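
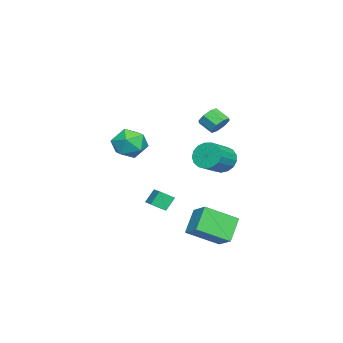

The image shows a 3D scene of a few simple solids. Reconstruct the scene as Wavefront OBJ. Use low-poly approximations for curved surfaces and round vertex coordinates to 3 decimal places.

v -1.499 -2.087 -3.695
v -1.974 -1.705 -2.839
v -1.82 -1.291 -4.228
v -2.295 -0.91 -3.373
v -0.365 -1.41 -3.367
v -0.84 -1.029 -2.512
v -0.686 -0.615 -3.901
v -1.161 -0.233 -3.045
v 3.899 1.788 -3.541
v 2.739 1.944 -2.295
v 3.003 3.441 -4.583
v 1.843 3.597 -3.337
v 4.697 2.623 -2.903
v 3.537 2.779 -1.657
v 3.801 4.276 -3.945
v 2.641 4.432 -2.699
v -1.792 -2.267 1.453
v -1.165 -2.22 0.445
v -2.495 -3.98 0.935
v -1.868 -3.933 -0.073
v -1.31 -4.064 0.968
v -0.876 -3.005 1.288
v -2.784 -3.195 0.092
v -2.35 -2.136 0.412
v -1.778 -2.793 -0.396
v -0.867 -3.33 0.145
v -2.793 -2.87 1.235
v -1.882 -3.407 1.776
v -0.229 2.627 3.089
v 0.15 2.904 3.635
v -0.112 2.109 4.218
v -0.491 1.833 3.671
v -0.374 3.075 3.634
v -0.636 2.28 4.217
v -0.813 2.984 3.313
v -1.075 2.189 3.896
v -0.91 2.685 2.861
v -1.172 1.89 3.444
v -0.608 2.351 2.542
v -0.87 1.556 3.125
v -0.084 2.18 2.543
v -0.346 1.385 3.126
v 0.355 2.271 2.864
v 0.093 1.476 3.447
v 0.452 2.57 3.316
v 0.19 1.775 3.899
v -4.066 1.759 -0.866
v -3.758 1.373 -1.713
v -2.307 0.834 -0.94
v -2.614 1.221 -0.094
v -3.591 1.811 -1.722
v -2.14 1.272 -0.95
v -3.532 2.237 -1.535
v -2.081 1.698 -0.763
v -3.596 2.554 -1.195
v -2.144 2.015 -0.423
v -3.767 2.689 -0.78
v -2.315 2.15 -0.007
v -4.006 2.61 -0.384
v -2.555 2.072 0.389
v -4.259 2.337 -0.099
v -2.808 1.798 0.674
v -4.468 1.932 0.01
v -3.017 1.393 0.783
v -4.585 1.487 -0.081
v -3.134 0.948 0.691
v -4.582 1.104 -0.352
v -3.131 0.565 0.42
v -4.462 0.872 -0.742
v -3.01 0.333 0.031
v -4.25 0.843 -1.159
v -2.799 0.304 -0.387
v -3.996 1.024 -1.51
v -2.545 0.485 -0.737
f 2 4 1
f 5 2 1
f 1 4 3
f 3 5 1
f 2 8 4
f 6 2 5
f 6 8 2
f 4 8 3
f 7 5 3
f 3 8 7
f 7 6 5
f 8 6 7
f 10 12 9
f 13 10 9
f 9 12 11
f 11 13 9
f 10 16 12
f 14 10 13
f 14 16 10
f 12 16 11
f 15 13 11
f 11 16 15
f 15 14 13
f 16 14 15
f 17 28 22
f 17 22 18
f 17 18 24
f 17 24 27
f 17 27 28
f 18 22 26
f 22 28 21
f 28 27 19
f 27 24 23
f 24 18 25
f 20 26 21
f 20 21 19
f 20 19 23
f 20 23 25
f 20 25 26
f 21 26 22
f 19 21 28
f 23 19 27
f 25 23 24
f 26 25 18
f 30 29 33
f 30 33 31
f 31 33 34
f 31 34 32
f 33 29 35
f 33 35 34
f 34 35 36
f 34 36 32
f 35 29 37
f 35 37 36
f 36 37 38
f 36 38 32
f 37 29 39
f 37 39 38
f 38 39 40
f 38 40 32
f 39 29 41
f 39 41 40
f 40 41 42
f 40 42 32
f 41 29 43
f 41 43 42
f 42 43 44
f 42 44 32
f 43 29 45
f 43 45 44
f 44 45 46
f 44 46 32
f 45 29 30
f 45 30 46
f 46 30 31
f 46 31 32
f 48 47 51
f 48 51 49
f 49 51 52
f 49 52 50
f 51 47 53
f 51 53 52
f 52 53 54
f 52 54 50
f 53 47 55
f 53 55 54
f 54 55 56
f 54 56 50
f 55 47 57
f 55 57 56
f 56 57 58
f 56 58 50
f 57 47 59
f 57 59 58
f 58 59 60
f 58 60 50
f 59 47 61
f 59 61 60
f 60 61 62
f 60 62 50
f 61 47 63
f 61 63 62
f 62 63 64
f 62 64 50
f 63 47 65
f 63 65 64
f 64 65 66
f 64 66 50
f 65 47 67
f 65 67 66
f 66 67 68
f 66 68 50
f 67 47 69
f 67 69 68
f 68 69 70
f 68 70 50
f 69 47 71
f 69 71 70
f 70 71 72
f 70 72 50
f 71 47 73
f 71 73 72
f 72 73 74
f 72 74 50
f 73 47 48
f 73 48 74
f 74 48 49
f 74 49 50



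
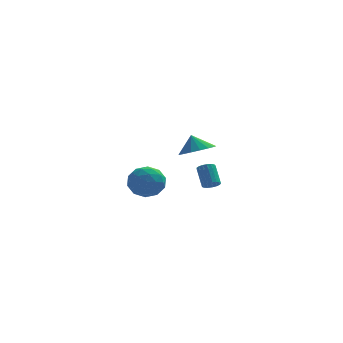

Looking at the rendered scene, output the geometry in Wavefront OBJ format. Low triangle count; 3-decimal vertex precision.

v -3.171 3.683 -1.989
v -2.424 3.954 -1.148
v -2.036 2.306 -2.552
v -1.289 2.577 -1.711
v -2.314 2.11 -1.447
v -3.015 2.961 -1.098
v -1.445 3.299 -2.602
v -2.146 4.15 -2.253
v -1.357 3.716 -1.527
v -1.895 2.982 -0.813
v -2.565 3.278 -2.887
v -3.103 2.544 -2.173
v -2.897 3.94 -1.519
v -1.563 2.32 -2.181
v -2.165 2.046 -2.026
v -1.727 2.205 -1.531
v -3.244 3.356 -1.49
v -2.806 3.515 -0.996
v -2.741 2.431 -1.171
v -1.654 2.745 -2.704
v -1.216 2.904 -2.21
v -2.733 4.055 -2.169
v -2.295 4.214 -1.674
v -1.719 3.829 -2.529
v -1.831 3.959 -1.247
v -1.164 3.149 -1.578
v -1.255 3.574 -2.102
v -1.668 4.074 -1.897
v -2.147 3.527 -0.828
v -1.48 2.718 -1.159
v -2.082 2.443 -1.003
v -2.495 2.944 -0.799
v -1.52 3.388 -1.05
v -2.98 3.542 -2.541
v -2.313 2.733 -2.872
v -1.965 3.316 -2.901
v -2.378 3.817 -2.697
v -3.296 3.111 -2.122
v -2.629 2.301 -2.453
v -2.792 2.186 -1.803
v -3.205 2.686 -1.598
v -2.94 2.872 -2.65
v 1.338 2.783 -2.003
v 1.793 2.626 -1.757
v 1.537 3.521 -0.712
v 1.082 3.677 -0.957
v 1.868 2.822 -1.907
v 1.612 3.717 -0.861
v 1.822 3.01 -2.079
v 1.566 3.905 -1.033
v 1.665 3.145 -2.233
v 1.409 4.04 -1.188
v 1.433 3.198 -2.335
v 1.177 4.093 -1.289
v 1.179 3.155 -2.36
v 0.923 4.05 -1.315
v 0.962 3.027 -2.304
v 0.706 3.922 -1.258
v 0.831 2.843 -2.179
v 0.575 3.738 -1.133
v 0.816 2.645 -2.013
v 0.56 3.54 -0.967
v 0.921 2.479 -1.845
v 0.664 3.373 -0.799
v 1.121 2.382 -1.713
v 0.865 3.277 -0.667
v 1.371 2.377 -1.648
v 1.115 3.272 -0.602
v 1.613 2.465 -1.664
v 1.357 3.36 -0.618
v 0.239 -3.772 2.872
v 0.79 -2.932 2.762
v -0.059 -3.448 3.848
v 0.356 -2.809 2.589
v -0.105 -2.907 2.48
v -0.487 -3.202 2.462
v -0.703 -3.628 2.537
v -0.703 -4.087 2.689
v -0.487 -4.474 2.883
v -0.105 -4.699 3.075
v 0.356 -4.713 3.22
v 0.79 -4.51 3.285
v 1.098 -4.139 3.256
v 1.209 -3.683 3.139
v 1.098 -3.248 2.961
f 1 38 17
f 38 12 41
f 17 41 6
f 38 41 17
f 1 17 13
f 17 6 18
f 13 18 2
f 17 18 13
f 1 13 22
f 13 2 23
f 22 23 8
f 13 23 22
f 1 22 34
f 22 8 37
f 34 37 11
f 22 37 34
f 1 34 38
f 34 11 42
f 38 42 12
f 34 42 38
f 2 18 29
f 18 6 32
f 29 32 10
f 18 32 29
f 6 41 19
f 41 12 40
f 19 40 5
f 41 40 19
f 12 42 39
f 42 11 35
f 39 35 3
f 42 35 39
f 11 37 36
f 37 8 24
f 36 24 7
f 37 24 36
f 8 23 28
f 23 2 25
f 28 25 9
f 23 25 28
f 4 30 16
f 30 10 31
f 16 31 5
f 30 31 16
f 4 16 14
f 16 5 15
f 14 15 3
f 16 15 14
f 4 14 21
f 14 3 20
f 21 20 7
f 14 20 21
f 4 21 26
f 21 7 27
f 26 27 9
f 21 27 26
f 4 26 30
f 26 9 33
f 30 33 10
f 26 33 30
f 5 31 19
f 31 10 32
f 19 32 6
f 31 32 19
f 3 15 39
f 15 5 40
f 39 40 12
f 15 40 39
f 7 20 36
f 20 3 35
f 36 35 11
f 20 35 36
f 9 27 28
f 27 7 24
f 28 24 8
f 27 24 28
f 10 33 29
f 33 9 25
f 29 25 2
f 33 25 29
f 44 43 47
f 44 47 45
f 45 47 48
f 45 48 46
f 47 43 49
f 47 49 48
f 48 49 50
f 48 50 46
f 49 43 51
f 49 51 50
f 50 51 52
f 50 52 46
f 51 43 53
f 51 53 52
f 52 53 54
f 52 54 46
f 53 43 55
f 53 55 54
f 54 55 56
f 54 56 46
f 55 43 57
f 55 57 56
f 56 57 58
f 56 58 46
f 57 43 59
f 57 59 58
f 58 59 60
f 58 60 46
f 59 43 61
f 59 61 60
f 60 61 62
f 60 62 46
f 61 43 63
f 61 63 62
f 62 63 64
f 62 64 46
f 63 43 65
f 63 65 64
f 64 65 66
f 64 66 46
f 65 43 67
f 65 67 66
f 66 67 68
f 66 68 46
f 67 43 69
f 67 69 68
f 68 69 70
f 68 70 46
f 69 43 44
f 69 44 70
f 70 44 45
f 70 45 46
f 72 71 74
f 72 74 73
f 74 71 75
f 74 75 73
f 75 71 76
f 75 76 73
f 76 71 77
f 76 77 73
f 77 71 78
f 77 78 73
f 78 71 79
f 78 79 73
f 79 71 80
f 79 80 73
f 80 71 81
f 80 81 73
f 81 71 82
f 81 82 73
f 82 71 83
f 82 83 73
f 83 71 84
f 83 84 73
f 84 71 85
f 84 85 73
f 85 71 72
f 85 72 73



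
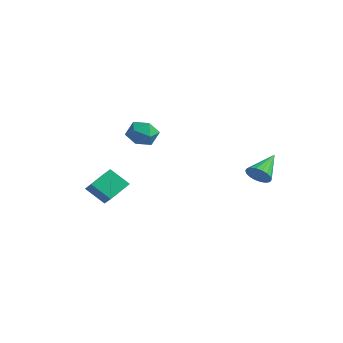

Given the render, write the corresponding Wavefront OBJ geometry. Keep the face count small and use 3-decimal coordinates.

v -3.258 -3.288 1.058
v -3.315 -2.128 1.785
v -2.475 -2.696 0.176
v -2.531 -1.536 0.903
v -2.149 -3.684 1.777
v -2.205 -2.524 2.504
v -1.365 -3.092 0.895
v -1.422 -1.932 1.622
v 2.214 3.111 2.157
v 2.693 2.929 2.648
v 1.766 4.489 3.103
v 2.858 3.116 2.454
v 2.896 3.302 2.202
v 2.798 3.45 1.94
v 2.585 3.531 1.721
v 2.298 3.528 1.589
v 1.994 3.443 1.569
v 1.734 3.293 1.666
v 1.569 3.106 1.86
v 1.531 2.92 2.113
v 1.629 2.772 2.374
v 1.842 2.691 2.593
v 2.129 2.694 2.725
v 2.433 2.779 2.745
v -3.907 1.152 3.498
v -3.135 1.145 3.988
v -4.145 -0.265 3.852
v -3.373 -0.272 4.342
v -4.092 0.215 4.628
v -3.945 1.091 4.41
v -3.335 -0.211 3.43
v -3.188 0.665 3.212
v -2.781 0.302 3.947
v -3.249 0.566 4.687
v -4.031 0.314 3.153
v -4.499 0.578 3.893
f 2 4 1
f 5 2 1
f 1 4 3
f 3 5 1
f 2 8 4
f 6 2 5
f 6 8 2
f 4 8 3
f 7 5 3
f 3 8 7
f 7 6 5
f 8 6 7
f 10 9 12
f 10 12 11
f 12 9 13
f 12 13 11
f 13 9 14
f 13 14 11
f 14 9 15
f 14 15 11
f 15 9 16
f 15 16 11
f 16 9 17
f 16 17 11
f 17 9 18
f 17 18 11
f 18 9 19
f 18 19 11
f 19 9 20
f 19 20 11
f 20 9 21
f 20 21 11
f 21 9 22
f 21 22 11
f 22 9 23
f 22 23 11
f 23 9 24
f 23 24 11
f 24 9 10
f 24 10 11
f 25 36 30
f 25 30 26
f 25 26 32
f 25 32 35
f 25 35 36
f 26 30 34
f 30 36 29
f 36 35 27
f 35 32 31
f 32 26 33
f 28 34 29
f 28 29 27
f 28 27 31
f 28 31 33
f 28 33 34
f 29 34 30
f 27 29 36
f 31 27 35
f 33 31 32
f 34 33 26



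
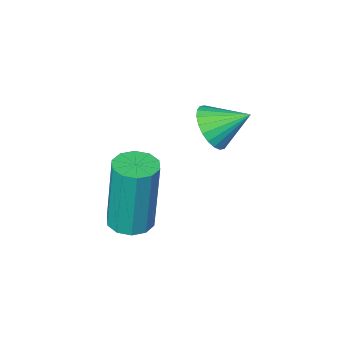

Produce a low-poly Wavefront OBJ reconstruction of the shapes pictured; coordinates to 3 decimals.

v -0.048 -3.903 -2.753
v 0.384 -3.921 -2.203
v -0.772 -3.317 -2.167
v 0.467 -3.693 -2.328
v 0.471 -3.496 -2.518
v 0.396 -3.362 -2.744
v 0.254 -3.31 -2.971
v 0.066 -3.348 -3.165
v -0.14 -3.471 -3.297
v -0.332 -3.659 -3.345
v -0.48 -3.884 -3.304
v -0.563 -4.113 -3.179
v -0.568 -4.309 -2.989
v -0.493 -4.443 -2.763
v -0.351 -4.495 -2.536
v -0.162 -4.457 -2.342
v 0.043 -4.334 -2.21
v 0.235 -4.146 -2.162
v 2.658 -3.114 -4.601
v 3.17 -2.842 -4.605
v 3.094 -2.673 -2.442
v 2.582 -2.946 -2.439
v 2.912 -2.594 -4.633
v 2.837 -2.425 -2.471
v 2.557 -2.545 -4.649
v 2.482 -2.376 -2.487
v 2.241 -2.713 -4.647
v 2.166 -2.545 -2.485
v 2.084 -3.035 -4.627
v 2.009 -2.866 -2.465
v 2.146 -3.387 -4.598
v 2.07 -3.218 -2.435
v 2.403 -3.635 -4.569
v 2.328 -3.466 -2.407
v 2.758 -3.684 -4.553
v 2.683 -3.515 -2.391
v 3.074 -3.515 -4.555
v 2.999 -3.347 -2.393
v 3.231 -3.194 -4.575
v 3.156 -3.025 -2.413
f 2 1 4
f 2 4 3
f 4 1 5
f 4 5 3
f 5 1 6
f 5 6 3
f 6 1 7
f 6 7 3
f 7 1 8
f 7 8 3
f 8 1 9
f 8 9 3
f 9 1 10
f 9 10 3
f 10 1 11
f 10 11 3
f 11 1 12
f 11 12 3
f 12 1 13
f 12 13 3
f 13 1 14
f 13 14 3
f 14 1 15
f 14 15 3
f 15 1 16
f 15 16 3
f 16 1 17
f 16 17 3
f 17 1 18
f 17 18 3
f 18 1 2
f 18 2 3
f 20 19 23
f 20 23 21
f 21 23 24
f 21 24 22
f 23 19 25
f 23 25 24
f 24 25 26
f 24 26 22
f 25 19 27
f 25 27 26
f 26 27 28
f 26 28 22
f 27 19 29
f 27 29 28
f 28 29 30
f 28 30 22
f 29 19 31
f 29 31 30
f 30 31 32
f 30 32 22
f 31 19 33
f 31 33 32
f 32 33 34
f 32 34 22
f 33 19 35
f 33 35 34
f 34 35 36
f 34 36 22
f 35 19 37
f 35 37 36
f 36 37 38
f 36 38 22
f 37 19 39
f 37 39 38
f 38 39 40
f 38 40 22
f 39 19 20
f 39 20 40
f 40 20 21
f 40 21 22



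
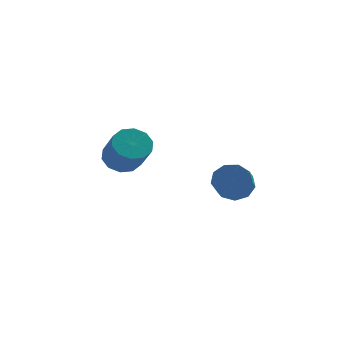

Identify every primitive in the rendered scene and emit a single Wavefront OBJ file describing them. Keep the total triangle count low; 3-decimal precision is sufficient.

v 2.669 -3.107 -2.275
v 3.241 -3.592 -2.791
v 3.062 -4.578 -2.061
v 2.491 -4.093 -1.545
v 3.554 -3.31 -2.333
v 3.376 -4.297 -1.603
v 3.454 -2.933 -1.848
v 3.275 -3.92 -1.118
v 2.986 -2.637 -1.563
v 2.808 -3.624 -0.833
v 2.371 -2.561 -1.611
v 2.192 -3.548 -0.881
v 1.894 -2.74 -1.969
v 1.716 -3.727 -1.24
v 1.781 -3.091 -2.471
v 1.602 -4.077 -1.741
v 2.083 -3.449 -2.881
v 1.904 -4.435 -2.151
v 2.66 -3.647 -3.007
v 2.481 -4.633 -2.278
v -2.402 2.114 -2.951
v -1.51 1.992 -3.385
v -0.985 0.765 -1.963
v -1.878 0.886 -1.529
v -1.468 2.467 -2.991
v -0.943 1.239 -1.569
v -1.782 2.806 -2.582
v -1.258 1.579 -1.16
v -2.334 2.881 -2.313
v -1.81 1.654 -0.892
v -2.912 2.663 -2.288
v -2.387 1.436 -0.867
v -3.295 2.235 -2.517
v -2.77 1.008 -1.095
v -3.337 1.761 -2.911
v -2.812 0.533 -1.489
v -3.022 1.421 -3.32
v -2.498 0.194 -1.898
v -2.47 1.346 -3.588
v -1.946 0.119 -2.167
v -1.893 1.564 -3.613
v -1.368 0.337 -2.192
f 2 1 5
f 2 5 3
f 3 5 6
f 3 6 4
f 5 1 7
f 5 7 6
f 6 7 8
f 6 8 4
f 7 1 9
f 7 9 8
f 8 9 10
f 8 10 4
f 9 1 11
f 9 11 10
f 10 11 12
f 10 12 4
f 11 1 13
f 11 13 12
f 12 13 14
f 12 14 4
f 13 1 15
f 13 15 14
f 14 15 16
f 14 16 4
f 15 1 17
f 15 17 16
f 16 17 18
f 16 18 4
f 17 1 19
f 17 19 18
f 18 19 20
f 18 20 4
f 19 1 2
f 19 2 20
f 20 2 3
f 20 3 4
f 22 21 25
f 22 25 23
f 23 25 26
f 23 26 24
f 25 21 27
f 25 27 26
f 26 27 28
f 26 28 24
f 27 21 29
f 27 29 28
f 28 29 30
f 28 30 24
f 29 21 31
f 29 31 30
f 30 31 32
f 30 32 24
f 31 21 33
f 31 33 32
f 32 33 34
f 32 34 24
f 33 21 35
f 33 35 34
f 34 35 36
f 34 36 24
f 35 21 37
f 35 37 36
f 36 37 38
f 36 38 24
f 37 21 39
f 37 39 38
f 38 39 40
f 38 40 24
f 39 21 41
f 39 41 40
f 40 41 42
f 40 42 24
f 41 21 22
f 41 22 42
f 42 22 23
f 42 23 24



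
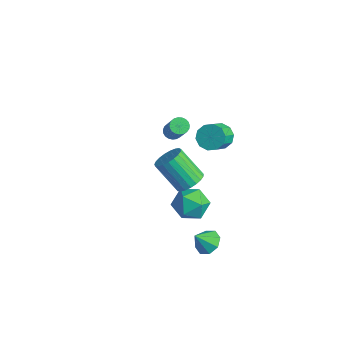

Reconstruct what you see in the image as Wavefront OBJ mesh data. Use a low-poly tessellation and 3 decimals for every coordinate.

v 2.829 -1.709 2.656
v 3.484 -2.131 2.996
v 2.307 -2.732 4.523
v 1.651 -2.311 4.184
v 3.516 -1.812 3.146
v 2.339 -2.413 4.673
v 3.429 -1.476 3.211
v 2.252 -2.077 4.738
v 3.238 -1.18 3.18
v 2.061 -1.781 4.708
v 2.976 -0.976 3.059
v 1.799 -1.577 4.586
v 2.689 -0.898 2.868
v 1.512 -1.499 4.395
v 2.426 -0.961 2.641
v 1.249 -1.562 4.168
v 2.233 -1.153 2.416
v 1.055 -1.754 3.943
v 2.142 -1.442 2.233
v 0.965 -2.043 3.76
v 2.171 -1.776 2.123
v 0.993 -2.378 3.65
v 2.313 -2.099 2.105
v 1.135 -2.701 3.632
v 2.544 -2.355 2.183
v 1.367 -2.956 3.71
v 2.825 -2.499 2.342
v 1.647 -3.1 3.87
v 3.106 -2.507 2.556
v 1.928 -3.108 4.083
v 3.339 -2.376 2.787
v 2.162 -2.978 4.315
v 0.881 1.544 3.232
v 1.198 1.133 2.585
v 1.796 0.124 3.521
v 1.479 0.536 4.168
v 1.544 1.479 2.738
v 2.142 0.471 3.673
v 1.637 1.851 3.079
v 2.235 0.842 4.015
v 1.441 2.105 3.479
v 2.039 1.096 4.414
v 1.031 2.145 3.785
v 1.629 1.137 4.72
v 0.564 1.956 3.879
v 1.162 0.947 4.815
v 0.218 1.609 3.727
v 0.816 0.601 4.662
v 0.125 1.238 3.385
v 0.723 0.229 4.321
v 0.321 0.984 2.986
v 0.919 -0.025 3.921
v 0.731 0.943 2.68
v 1.329 -0.065 3.615
v -4.266 2.137 -0.713
v -3.884 2.513 -0.906
v -2.692 2.14 0.719
v -3.074 1.763 0.913
v -4.024 2.649 -0.772
v -2.832 2.276 0.853
v -4.206 2.697 -0.628
v -3.014 2.324 0.997
v -4.398 2.648 -0.498
v -3.206 2.275 1.127
v -4.568 2.51 -0.406
v -3.375 2.137 1.22
v -4.685 2.308 -0.366
v -3.492 1.935 1.259
v -4.73 2.076 -0.386
v -3.537 1.703 1.239
v -4.694 1.855 -0.463
v -3.502 1.482 1.162
v -4.585 1.682 -0.583
v -3.392 1.309 1.042
v -4.421 1.588 -0.725
v -3.228 1.215 0.9
v -4.229 1.589 -0.865
v -3.037 1.216 0.76
v -4.045 1.684 -0.979
v -2.852 1.311 0.646
v -3.898 1.858 -1.047
v -2.706 1.485 0.578
v -3.815 2.08 -1.057
v -2.623 1.706 0.569
v -3.811 2.311 -1.007
v -2.618 1.938 0.618
v 1.064 0.16 -0.567
v 2.02 -0.378 -0.859
v 0.22 -0.542 -2.041
v 1.176 -1.08 -2.333
v 0.601 -1.406 -1.41
v 1.122 -0.972 -0.499
v 1.118 0.052 -2.401
v 1.639 0.486 -1.49
v 2.054 -0.444 -1.992
v 1.734 -1.346 -1.38
v 0.506 0.426 -1.52
v 0.186 -0.476 -0.908
v 2.601 -0.372 -3.762
v 3.398 -0.279 -3.551
v 2.439 -1.128 -2.818
v 3.021 0.15 -3.272
v 2.398 0.273 -3.28
v 1.894 0.018 -3.57
v 1.803 -0.465 -3.973
v 2.18 -0.893 -4.252
v 2.803 -1.016 -4.244
v 3.308 -0.762 -3.953
f 2 1 5
f 2 5 3
f 3 5 6
f 3 6 4
f 5 1 7
f 5 7 6
f 6 7 8
f 6 8 4
f 7 1 9
f 7 9 8
f 8 9 10
f 8 10 4
f 9 1 11
f 9 11 10
f 10 11 12
f 10 12 4
f 11 1 13
f 11 13 12
f 12 13 14
f 12 14 4
f 13 1 15
f 13 15 14
f 14 15 16
f 14 16 4
f 15 1 17
f 15 17 16
f 16 17 18
f 16 18 4
f 17 1 19
f 17 19 18
f 18 19 20
f 18 20 4
f 19 1 21
f 19 21 20
f 20 21 22
f 20 22 4
f 21 1 23
f 21 23 22
f 22 23 24
f 22 24 4
f 23 1 25
f 23 25 24
f 24 25 26
f 24 26 4
f 25 1 27
f 25 27 26
f 26 27 28
f 26 28 4
f 27 1 29
f 27 29 28
f 28 29 30
f 28 30 4
f 29 1 31
f 29 31 30
f 30 31 32
f 30 32 4
f 31 1 2
f 31 2 32
f 32 2 3
f 32 3 4
f 34 33 37
f 34 37 35
f 35 37 38
f 35 38 36
f 37 33 39
f 37 39 38
f 38 39 40
f 38 40 36
f 39 33 41
f 39 41 40
f 40 41 42
f 40 42 36
f 41 33 43
f 41 43 42
f 42 43 44
f 42 44 36
f 43 33 45
f 43 45 44
f 44 45 46
f 44 46 36
f 45 33 47
f 45 47 46
f 46 47 48
f 46 48 36
f 47 33 49
f 47 49 48
f 48 49 50
f 48 50 36
f 49 33 51
f 49 51 50
f 50 51 52
f 50 52 36
f 51 33 53
f 51 53 52
f 52 53 54
f 52 54 36
f 53 33 34
f 53 34 54
f 54 34 35
f 54 35 36
f 56 55 59
f 56 59 57
f 57 59 60
f 57 60 58
f 59 55 61
f 59 61 60
f 60 61 62
f 60 62 58
f 61 55 63
f 61 63 62
f 62 63 64
f 62 64 58
f 63 55 65
f 63 65 64
f 64 65 66
f 64 66 58
f 65 55 67
f 65 67 66
f 66 67 68
f 66 68 58
f 67 55 69
f 67 69 68
f 68 69 70
f 68 70 58
f 69 55 71
f 69 71 70
f 70 71 72
f 70 72 58
f 71 55 73
f 71 73 72
f 72 73 74
f 72 74 58
f 73 55 75
f 73 75 74
f 74 75 76
f 74 76 58
f 75 55 77
f 75 77 76
f 76 77 78
f 76 78 58
f 77 55 79
f 77 79 78
f 78 79 80
f 78 80 58
f 79 55 81
f 79 81 80
f 80 81 82
f 80 82 58
f 81 55 83
f 81 83 82
f 82 83 84
f 82 84 58
f 83 55 85
f 83 85 84
f 84 85 86
f 84 86 58
f 85 55 56
f 85 56 86
f 86 56 57
f 86 57 58
f 87 98 92
f 87 92 88
f 87 88 94
f 87 94 97
f 87 97 98
f 88 92 96
f 92 98 91
f 98 97 89
f 97 94 93
f 94 88 95
f 90 96 91
f 90 91 89
f 90 89 93
f 90 93 95
f 90 95 96
f 91 96 92
f 89 91 98
f 93 89 97
f 95 93 94
f 96 95 88
f 100 99 102
f 100 102 101
f 102 99 103
f 102 103 101
f 103 99 104
f 103 104 101
f 104 99 105
f 104 105 101
f 105 99 106
f 105 106 101
f 106 99 107
f 106 107 101
f 107 99 108
f 107 108 101
f 108 99 100
f 108 100 101



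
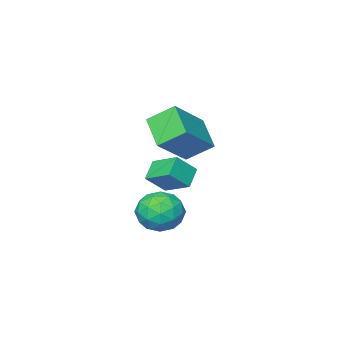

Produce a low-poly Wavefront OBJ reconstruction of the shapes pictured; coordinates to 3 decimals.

v -2.895 -3.92 0.233
v -3.659 -3.076 1.031
v -2.429 -2.645 -0.669
v -3.192 -1.801 0.129
v -1.208 -3.619 1.531
v -1.971 -2.775 2.329
v -0.741 -2.344 0.629
v -1.505 -1.5 1.427
v -1.571 -3.676 -0.882
v -1.794 -2.433 -0.302
v -2.407 -3.446 -1.697
v -2.63 -2.202 -1.117
v -0.85 -3.258 -1.503
v -1.073 -2.014 -0.923
v -1.686 -3.027 -2.318
v -1.909 -1.784 -1.738
v -2.286 -2.734 -3.502
v -1.538 -2.327 -4.153
v -1.042 -3.393 -2.487
v -0.294 -2.986 -3.138
v -0.898 -2.332 -2.54
v -1.667 -1.925 -3.168
v -0.913 -3.795 -3.472
v -1.682 -3.388 -4.1
v -0.689 -2.982 -4.135
v -0.68 -2.078 -3.559
v -1.9 -3.642 -3.081
v -1.891 -2.738 -2.505
v -2.021 -2.473 -3.917
v -0.559 -3.247 -2.723
v -0.914 -2.863 -2.372
v -0.475 -2.623 -2.755
v -2.097 -2.236 -3.337
v -1.657 -1.997 -3.72
v -1.281 -2 -2.772
v -0.923 -3.723 -2.92
v -0.483 -3.484 -3.303
v -2.105 -3.097 -3.885
v -1.666 -2.857 -4.268
v -1.299 -3.72 -3.868
v -1.083 -2.619 -4.289
v -0.352 -3.006 -3.692
v -0.715 -3.482 -3.889
v -1.167 -3.242 -4.258
v -1.077 -2.087 -3.95
v -0.346 -2.474 -3.354
v -0.702 -2.09 -3.002
v -1.153 -1.85 -3.371
v -0.579 -2.472 -3.94
v -2.234 -3.246 -3.286
v -1.503 -3.633 -2.69
v -1.427 -3.87 -3.269
v -1.878 -3.63 -3.638
v -2.228 -2.714 -2.948
v -1.497 -3.101 -2.351
v -1.413 -2.478 -2.382
v -1.865 -2.238 -2.751
v -2.001 -3.248 -2.7
f 2 4 1
f 5 2 1
f 1 4 3
f 3 5 1
f 2 8 4
f 6 2 5
f 6 8 2
f 4 8 3
f 7 5 3
f 3 8 7
f 7 6 5
f 8 6 7
f 10 12 9
f 13 10 9
f 9 12 11
f 11 13 9
f 10 16 12
f 14 10 13
f 14 16 10
f 12 16 11
f 15 13 11
f 11 16 15
f 15 14 13
f 16 14 15
f 17 54 33
f 54 28 57
f 33 57 22
f 54 57 33
f 17 33 29
f 33 22 34
f 29 34 18
f 33 34 29
f 17 29 38
f 29 18 39
f 38 39 24
f 29 39 38
f 17 38 50
f 38 24 53
f 50 53 27
f 38 53 50
f 17 50 54
f 50 27 58
f 54 58 28
f 50 58 54
f 18 34 45
f 34 22 48
f 45 48 26
f 34 48 45
f 22 57 35
f 57 28 56
f 35 56 21
f 57 56 35
f 28 58 55
f 58 27 51
f 55 51 19
f 58 51 55
f 27 53 52
f 53 24 40
f 52 40 23
f 53 40 52
f 24 39 44
f 39 18 41
f 44 41 25
f 39 41 44
f 20 46 32
f 46 26 47
f 32 47 21
f 46 47 32
f 20 32 30
f 32 21 31
f 30 31 19
f 32 31 30
f 20 30 37
f 30 19 36
f 37 36 23
f 30 36 37
f 20 37 42
f 37 23 43
f 42 43 25
f 37 43 42
f 20 42 46
f 42 25 49
f 46 49 26
f 42 49 46
f 21 47 35
f 47 26 48
f 35 48 22
f 47 48 35
f 19 31 55
f 31 21 56
f 55 56 28
f 31 56 55
f 23 36 52
f 36 19 51
f 52 51 27
f 36 51 52
f 25 43 44
f 43 23 40
f 44 40 24
f 43 40 44
f 26 49 45
f 49 25 41
f 45 41 18
f 49 41 45



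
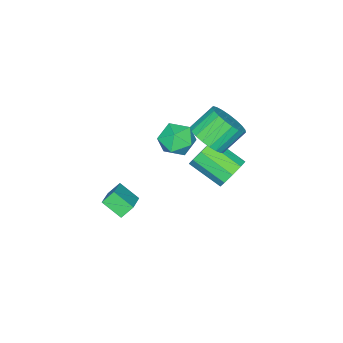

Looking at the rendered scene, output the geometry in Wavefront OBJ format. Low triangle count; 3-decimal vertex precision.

v -2.396 -2.679 0.668
v -1.524 -2.364 1.117
v -1.856 -4.256 0.723
v -0.984 -3.941 1.172
v -1.875 -3.891 1.687
v -2.209 -2.917 1.653
v -1.171 -3.703 0.187
v -1.505 -2.729 0.153
v -0.767 -2.997 0.82
v -1.202 -3.114 1.747
v -2.178 -3.506 0.093
v -2.613 -3.623 1.02
v -2.681 -2.291 0.667
v -1.871 -1.989 1.297
v -2.908 -1.426 2.362
v -3.719 -1.729 1.733
v -1.933 -1.627 1.045
v -2.97 -1.064 2.111
v -2.124 -1.38 0.729
v -3.161 -0.817 1.794
v -2.412 -1.291 0.401
v -3.449 -0.728 1.467
v -2.746 -1.374 0.12
v -3.783 -0.811 1.185
v -3.069 -1.616 -0.067
v -4.106 -1.054 0.999
v -3.325 -1.975 -0.127
v -4.363 -1.412 0.939
v -3.47 -2.389 -0.049
v -4.507 -1.826 1.016
v -3.478 -2.786 0.152
v -4.516 -2.223 1.218
v -3.349 -3.097 0.443
v -4.386 -2.534 1.508
v -3.104 -3.269 0.772
v -4.142 -2.706 1.837
v -2.786 -3.272 1.083
v -3.824 -2.709 2.149
v -2.45 -3.105 1.322
v -3.487 -2.542 2.388
v -2.154 -2.798 1.448
v -3.191 -2.235 2.514
v -1.949 -2.403 1.439
v -2.986 -1.84 2.505
v 1.499 -3.207 -1.019
v 1.614 -4.211 -0.336
v 2.71 -2.638 -0.388
v 2.826 -3.642 0.296
v 1.974 -3.558 -1.616
v 2.09 -4.562 -0.932
v 3.186 -2.989 -0.984
v 3.301 -3.993 -0.301
v -3.137 -1.068 -1.671
v -2.54 -0.696 -1.063
v -2.406 -2.42 -0.14
v -3.003 -2.792 -0.749
v -3.136 -0.629 -0.851
v -3.002 -2.353 0.071
v -3.733 -0.767 -1.023
v -3.599 -2.491 -0.101
v -4.05 -1.046 -1.499
v -3.917 -2.77 -0.576
v -3.941 -1.335 -2.055
v -3.807 -3.06 -1.132
v -3.455 -1.499 -2.431
v -3.321 -3.223 -1.509
v -2.82 -1.461 -2.452
v -2.687 -3.185 -1.53
v -2.334 -1.239 -2.108
v -2.2 -2.963 -1.185
v -2.223 -0.937 -1.559
v -2.089 -2.661 -0.637
f 1 12 6
f 1 6 2
f 1 2 8
f 1 8 11
f 1 11 12
f 2 6 10
f 6 12 5
f 12 11 3
f 11 8 7
f 8 2 9
f 4 10 5
f 4 5 3
f 4 3 7
f 4 7 9
f 4 9 10
f 5 10 6
f 3 5 12
f 7 3 11
f 9 7 8
f 10 9 2
f 14 13 17
f 14 17 15
f 15 17 18
f 15 18 16
f 17 13 19
f 17 19 18
f 18 19 20
f 18 20 16
f 19 13 21
f 19 21 20
f 20 21 22
f 20 22 16
f 21 13 23
f 21 23 22
f 22 23 24
f 22 24 16
f 23 13 25
f 23 25 24
f 24 25 26
f 24 26 16
f 25 13 27
f 25 27 26
f 26 27 28
f 26 28 16
f 27 13 29
f 27 29 28
f 28 29 30
f 28 30 16
f 29 13 31
f 29 31 30
f 30 31 32
f 30 32 16
f 31 13 33
f 31 33 32
f 32 33 34
f 32 34 16
f 33 13 35
f 33 35 34
f 34 35 36
f 34 36 16
f 35 13 37
f 35 37 36
f 36 37 38
f 36 38 16
f 37 13 39
f 37 39 38
f 38 39 40
f 38 40 16
f 39 13 41
f 39 41 40
f 40 41 42
f 40 42 16
f 41 13 43
f 41 43 42
f 42 43 44
f 42 44 16
f 43 13 14
f 43 14 44
f 44 14 15
f 44 15 16
f 46 48 45
f 49 46 45
f 45 48 47
f 47 49 45
f 46 52 48
f 50 46 49
f 50 52 46
f 48 52 47
f 51 49 47
f 47 52 51
f 51 50 49
f 52 50 51
f 54 53 57
f 54 57 55
f 55 57 58
f 55 58 56
f 57 53 59
f 57 59 58
f 58 59 60
f 58 60 56
f 59 53 61
f 59 61 60
f 60 61 62
f 60 62 56
f 61 53 63
f 61 63 62
f 62 63 64
f 62 64 56
f 63 53 65
f 63 65 64
f 64 65 66
f 64 66 56
f 65 53 67
f 65 67 66
f 66 67 68
f 66 68 56
f 67 53 69
f 67 69 68
f 68 69 70
f 68 70 56
f 69 53 71
f 69 71 70
f 70 71 72
f 70 72 56
f 71 53 54
f 71 54 72
f 72 54 55
f 72 55 56



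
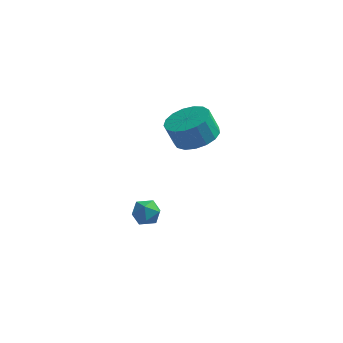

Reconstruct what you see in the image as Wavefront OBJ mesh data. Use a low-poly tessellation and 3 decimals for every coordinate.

v -3.15 0.388 -3.09
v -2.853 0.829 -3.536
v -2.527 -0.449 -3.504
v -2.23 -0.008 -3.95
v -2.097 0.043 -3.271
v -2.482 0.56 -3.015
v -2.898 -0.18 -4.025
v -3.283 0.337 -3.769
v -2.697 0.478 -4.114
v -2.202 0.616 -3.647
v -3.178 -0.236 -3.393
v -2.683 -0.098 -2.926
v -0.689 0.589 1.208
v 0.224 0.624 1.563
v -0.178 0.566 2.606
v -1.091 0.531 2.252
v 0.096 1.074 1.538
v -0.307 1.016 2.582
v -0.212 1.414 1.438
v -0.614 1.356 2.482
v -0.629 1.564 1.285
v -1.032 1.506 2.329
v -1.06 1.491 1.115
v -1.463 1.433 2.159
v -1.406 1.212 0.966
v -1.808 1.154 2.009
v -1.587 0.789 0.872
v -1.99 0.731 1.916
v -1.563 0.321 0.856
v -1.966 0.263 1.899
v -1.338 -0.086 0.92
v -1.741 -0.144 1.963
v -0.965 -0.338 1.05
v -1.368 -0.396 2.094
v -0.528 -0.378 1.217
v -0.931 -0.436 2.26
v -0.128 -0.196 1.381
v -0.531 -0.254 2.424
v 0.143 0.165 1.506
v -0.259 0.107 2.549
f 1 12 6
f 1 6 2
f 1 2 8
f 1 8 11
f 1 11 12
f 2 6 10
f 6 12 5
f 12 11 3
f 11 8 7
f 8 2 9
f 4 10 5
f 4 5 3
f 4 3 7
f 4 7 9
f 4 9 10
f 5 10 6
f 3 5 12
f 7 3 11
f 9 7 8
f 10 9 2
f 14 13 17
f 14 17 15
f 15 17 18
f 15 18 16
f 17 13 19
f 17 19 18
f 18 19 20
f 18 20 16
f 19 13 21
f 19 21 20
f 20 21 22
f 20 22 16
f 21 13 23
f 21 23 22
f 22 23 24
f 22 24 16
f 23 13 25
f 23 25 24
f 24 25 26
f 24 26 16
f 25 13 27
f 25 27 26
f 26 27 28
f 26 28 16
f 27 13 29
f 27 29 28
f 28 29 30
f 28 30 16
f 29 13 31
f 29 31 30
f 30 31 32
f 30 32 16
f 31 13 33
f 31 33 32
f 32 33 34
f 32 34 16
f 33 13 35
f 33 35 34
f 34 35 36
f 34 36 16
f 35 13 37
f 35 37 36
f 36 37 38
f 36 38 16
f 37 13 39
f 37 39 38
f 38 39 40
f 38 40 16
f 39 13 14
f 39 14 40
f 40 14 15
f 40 15 16



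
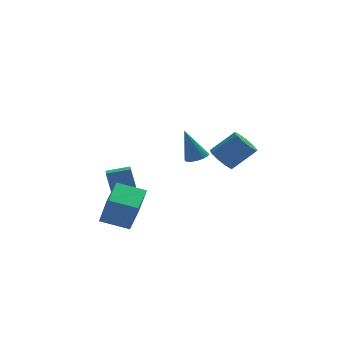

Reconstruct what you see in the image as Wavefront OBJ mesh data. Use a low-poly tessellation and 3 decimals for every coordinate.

v 3.02 -0.748 -1.008
v 3.566 -0.218 -1.578
v 4.985 -0.243 -0.241
v 4.44 -0.772 0.328
v 3.21 0.165 -1.193
v 4.629 0.14 0.144
v 2.765 0.121 -0.721
v 4.184 0.096 0.616
v 2.439 -0.329 -0.384
v 3.859 -0.354 0.953
v 2.386 -0.975 -0.339
v 3.805 -1 0.998
v 2.629 -1.515 -0.607
v 4.048 -1.54 0.73
v 3.055 -1.695 -1.063
v 4.475 -1.72 0.274
v 3.465 -1.432 -1.494
v 4.885 -1.457 -0.157
v 3.667 -0.849 -1.697
v 5.086 -0.874 -0.36
v -3.028 1.181 -4.057
v -3.295 1.508 -2.628
v -2.9 2.192 -4.264
v -3.167 2.519 -2.835
v -1.613 1.061 -3.765
v -1.88 1.388 -2.336
v -1.485 2.072 -3.972
v -1.752 2.399 -2.543
v 1.298 -2.371 0.005
v 1.977 -2.426 0.239
v 0.622 -2.169 2.015
v 1.923 -2.062 0.184
v 1.702 -1.78 0.082
v 1.372 -1.656 -0.042
v 1.023 -1.725 -0.152
v 0.748 -1.966 -0.221
v 0.62 -2.316 -0.229
v 0.673 -2.681 -0.174
v 0.895 -2.962 -0.071
v 1.224 -3.086 0.052
v 1.573 -3.018 0.163
v 1.849 -2.776 0.231
v -4.374 -3.492 -4.028
v -3.989 -4.038 -2.185
v -3.577 -1.528 -3.612
v -3.192 -2.074 -1.769
v -2.748 -4.046 -4.531
v -2.363 -4.592 -2.688
v -1.951 -2.082 -4.115
v -1.566 -2.628 -2.272
f 2 1 5
f 2 5 3
f 3 5 6
f 3 6 4
f 5 1 7
f 5 7 6
f 6 7 8
f 6 8 4
f 7 1 9
f 7 9 8
f 8 9 10
f 8 10 4
f 9 1 11
f 9 11 10
f 10 11 12
f 10 12 4
f 11 1 13
f 11 13 12
f 12 13 14
f 12 14 4
f 13 1 15
f 13 15 14
f 14 15 16
f 14 16 4
f 15 1 17
f 15 17 16
f 16 17 18
f 16 18 4
f 17 1 19
f 17 19 18
f 18 19 20
f 18 20 4
f 19 1 2
f 19 2 20
f 20 2 3
f 20 3 4
f 22 24 21
f 25 22 21
f 21 24 23
f 23 25 21
f 22 28 24
f 26 22 25
f 26 28 22
f 24 28 23
f 27 25 23
f 23 28 27
f 27 26 25
f 28 26 27
f 30 29 32
f 30 32 31
f 32 29 33
f 32 33 31
f 33 29 34
f 33 34 31
f 34 29 35
f 34 35 31
f 35 29 36
f 35 36 31
f 36 29 37
f 36 37 31
f 37 29 38
f 37 38 31
f 38 29 39
f 38 39 31
f 39 29 40
f 39 40 31
f 40 29 41
f 40 41 31
f 41 29 42
f 41 42 31
f 42 29 30
f 42 30 31
f 44 46 43
f 47 44 43
f 43 46 45
f 45 47 43
f 44 50 46
f 48 44 47
f 48 50 44
f 46 50 45
f 49 47 45
f 45 50 49
f 49 48 47
f 50 48 49



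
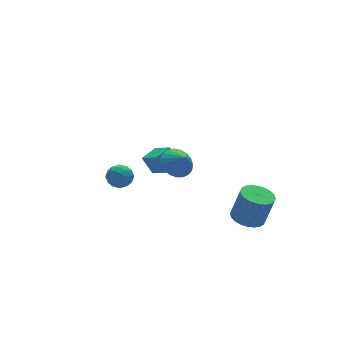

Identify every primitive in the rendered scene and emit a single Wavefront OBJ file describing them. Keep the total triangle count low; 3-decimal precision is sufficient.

v 0.763 3.985 -2.702
v 1.095 2.83 -2.004
v 1.91 4.422 -2.522
v 2.241 3.267 -1.824
v 1.159 3.413 -3.836
v 1.49 2.258 -3.138
v 2.305 3.85 -3.656
v 2.637 2.695 -2.958
v -0.791 -2.824 1.97
v 0.212 -2.671 1.859
v -0.589 -3.536 2.81
v 0.107 -2.37 2.139
v -0.153 -2.148 2.39
v -0.523 -2.042 2.569
v -0.939 -2.072 2.644
v -1.33 -2.231 2.602
v -1.627 -2.493 2.451
v -1.78 -2.812 2.217
v -1.762 -3.133 1.94
v -1.576 -3.401 1.669
v -1.254 -3.568 1.449
v -0.852 -3.607 1.32
v -0.439 -3.51 1.303
v -0.087 -3.295 1.401
v 0.143 -2.998 1.598
v 3.249 -3.874 -3.626
v 4.066 -4.453 -3.906
v 4.569 -4.686 -1.953
v 3.751 -4.106 -1.674
v 4.229 -4.082 -3.904
v 4.732 -4.314 -1.951
v 4.243 -3.679 -3.859
v 4.746 -3.911 -1.907
v 4.106 -3.305 -3.78
v 4.609 -3.538 -1.827
v 3.838 -3.019 -3.677
v 4.341 -3.251 -1.724
v 3.481 -2.862 -3.566
v 3.984 -3.094 -1.613
v 3.088 -2.859 -3.464
v 3.591 -3.092 -1.511
v 2.719 -3.011 -3.387
v 3.222 -3.243 -1.435
v 2.431 -3.294 -3.347
v 2.934 -3.527 -1.394
v 2.268 -3.666 -3.349
v 2.771 -3.898 -1.396
v 2.254 -4.069 -3.393
v 2.757 -4.301 -1.441
v 2.391 -4.442 -3.473
v 2.894 -4.675 -1.52
v 2.659 -4.729 -3.576
v 3.162 -4.961 -1.623
v 3.016 -4.886 -3.687
v 3.519 -5.118 -1.734
v 3.409 -4.888 -3.789
v 3.912 -5.121 -1.836
v 3.778 -4.737 -3.865
v 4.281 -4.969 -1.913
v -2.723 0.87 -0.895
v -2.29 0.169 -1.112
v -3.19 0.231 0.232
v -2.757 -0.47 0.015
v -2.339 0.23 0.263
v -2.05 0.625 -0.434
v -3.43 -0.225 -0.446
v -3.141 0.17 -1.143
v -2.727 -0.507 -0.835
v -2.053 -0.226 -0.396
v -3.427 0.626 -0.484
v -2.753 0.907 -0.045
v -2.465 0.576 -1.103
v -3.015 -0.176 0.223
v -2.769 0.235 0.369
v -2.515 -0.176 0.241
v -2.324 0.843 -0.704
v -2.07 0.432 -0.831
v -2.099 0.467 -0.023
v -3.41 -0.032 -0.049
v -3.156 -0.443 -0.176
v -2.965 0.576 -1.121
v -2.711 0.165 -1.249
v -3.381 -0.067 -0.857
v -2.467 -0.234 -1.068
v -2.742 -0.609 -0.405
v -3.138 -0.465 -0.676
v -2.968 -0.233 -1.086
v -2.071 -0.069 -0.81
v -2.346 -0.444 -0.147
v -2.101 -0.033 -0.001
v -1.931 0.199 -0.411
v -2.328 -0.466 -0.647
v -3.134 0.844 -0.733
v -3.409 0.469 -0.07
v -3.549 0.201 -0.469
v -3.379 0.433 -0.879
v -2.738 1.009 -0.475
v -3.013 0.634 0.188
v -2.512 0.633 0.206
v -2.342 0.865 -0.204
v -3.152 0.866 -0.233
f 2 4 1
f 5 2 1
f 1 4 3
f 3 5 1
f 2 8 4
f 6 2 5
f 6 8 2
f 4 8 3
f 7 5 3
f 3 8 7
f 7 6 5
f 8 6 7
f 10 9 12
f 10 12 11
f 12 9 13
f 12 13 11
f 13 9 14
f 13 14 11
f 14 9 15
f 14 15 11
f 15 9 16
f 15 16 11
f 16 9 17
f 16 17 11
f 17 9 18
f 17 18 11
f 18 9 19
f 18 19 11
f 19 9 20
f 19 20 11
f 20 9 21
f 20 21 11
f 21 9 22
f 21 22 11
f 22 9 23
f 22 23 11
f 23 9 24
f 23 24 11
f 24 9 25
f 24 25 11
f 25 9 10
f 25 10 11
f 27 26 30
f 27 30 28
f 28 30 31
f 28 31 29
f 30 26 32
f 30 32 31
f 31 32 33
f 31 33 29
f 32 26 34
f 32 34 33
f 33 34 35
f 33 35 29
f 34 26 36
f 34 36 35
f 35 36 37
f 35 37 29
f 36 26 38
f 36 38 37
f 37 38 39
f 37 39 29
f 38 26 40
f 38 40 39
f 39 40 41
f 39 41 29
f 40 26 42
f 40 42 41
f 41 42 43
f 41 43 29
f 42 26 44
f 42 44 43
f 43 44 45
f 43 45 29
f 44 26 46
f 44 46 45
f 45 46 47
f 45 47 29
f 46 26 48
f 46 48 47
f 47 48 49
f 47 49 29
f 48 26 50
f 48 50 49
f 49 50 51
f 49 51 29
f 50 26 52
f 50 52 51
f 51 52 53
f 51 53 29
f 52 26 54
f 52 54 53
f 53 54 55
f 53 55 29
f 54 26 56
f 54 56 55
f 55 56 57
f 55 57 29
f 56 26 58
f 56 58 57
f 57 58 59
f 57 59 29
f 58 26 27
f 58 27 59
f 59 27 28
f 59 28 29
f 60 97 76
f 97 71 100
f 76 100 65
f 97 100 76
f 60 76 72
f 76 65 77
f 72 77 61
f 76 77 72
f 60 72 81
f 72 61 82
f 81 82 67
f 72 82 81
f 60 81 93
f 81 67 96
f 93 96 70
f 81 96 93
f 60 93 97
f 93 70 101
f 97 101 71
f 93 101 97
f 61 77 88
f 77 65 91
f 88 91 69
f 77 91 88
f 65 100 78
f 100 71 99
f 78 99 64
f 100 99 78
f 71 101 98
f 101 70 94
f 98 94 62
f 101 94 98
f 70 96 95
f 96 67 83
f 95 83 66
f 96 83 95
f 67 82 87
f 82 61 84
f 87 84 68
f 82 84 87
f 63 89 75
f 89 69 90
f 75 90 64
f 89 90 75
f 63 75 73
f 75 64 74
f 73 74 62
f 75 74 73
f 63 73 80
f 73 62 79
f 80 79 66
f 73 79 80
f 63 80 85
f 80 66 86
f 85 86 68
f 80 86 85
f 63 85 89
f 85 68 92
f 89 92 69
f 85 92 89
f 64 90 78
f 90 69 91
f 78 91 65
f 90 91 78
f 62 74 98
f 74 64 99
f 98 99 71
f 74 99 98
f 66 79 95
f 79 62 94
f 95 94 70
f 79 94 95
f 68 86 87
f 86 66 83
f 87 83 67
f 86 83 87
f 69 92 88
f 92 68 84
f 88 84 61
f 92 84 88



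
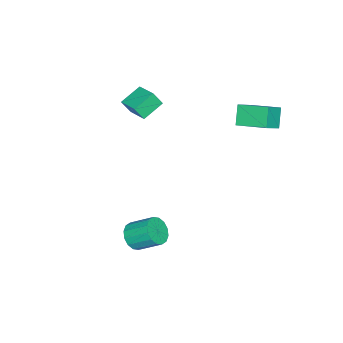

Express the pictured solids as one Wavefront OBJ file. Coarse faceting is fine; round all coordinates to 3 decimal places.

v -2.737 -4.441 1.533
v -2.457 -4.942 2.483
v -4.057 -3.845 2.237
v -3.777 -4.346 3.186
v -1.883 -3.094 1.994
v -1.603 -3.595 2.943
v -3.203 -2.498 2.697
v -2.923 -2.999 3.647
v -4.207 2.707 1.765
v -5.082 2.424 2.925
v -4.113 4.728 2.329
v -4.989 4.445 3.488
v -2.991 2.415 2.612
v -3.867 2.132 3.771
v -2.898 4.436 3.175
v -3.773 4.153 4.335
v 3.862 -0.865 -3.611
v 4.345 -1.317 -2.902
v 4.201 0.133 -1.88
v 3.718 0.585 -2.589
v 4.699 -1.089 -3.176
v 4.555 0.361 -2.153
v 4.829 -0.801 -3.566
v 4.685 0.649 -2.543
v 4.699 -0.53 -3.968
v 4.555 0.92 -2.946
v 4.346 -0.349 -4.275
v 4.201 1.101 -3.253
v 3.862 -0.306 -4.404
v 3.718 1.144 -3.382
v 3.379 -0.413 -4.32
v 3.235 1.037 -3.298
v 3.025 -0.641 -4.047
v 2.881 0.809 -3.024
v 2.895 -0.929 -3.657
v 2.751 0.521 -2.634
v 3.025 -1.2 -3.254
v 2.881 0.25 -2.232
v 3.379 -1.381 -2.947
v 3.234 0.069 -1.925
v 3.862 -1.424 -2.818
v 3.718 0.026 -1.796
f 2 4 1
f 5 2 1
f 1 4 3
f 3 5 1
f 2 8 4
f 6 2 5
f 6 8 2
f 4 8 3
f 7 5 3
f 3 8 7
f 7 6 5
f 8 6 7
f 10 12 9
f 13 10 9
f 9 12 11
f 11 13 9
f 10 16 12
f 14 10 13
f 14 16 10
f 12 16 11
f 15 13 11
f 11 16 15
f 15 14 13
f 16 14 15
f 18 17 21
f 18 21 19
f 19 21 22
f 19 22 20
f 21 17 23
f 21 23 22
f 22 23 24
f 22 24 20
f 23 17 25
f 23 25 24
f 24 25 26
f 24 26 20
f 25 17 27
f 25 27 26
f 26 27 28
f 26 28 20
f 27 17 29
f 27 29 28
f 28 29 30
f 28 30 20
f 29 17 31
f 29 31 30
f 30 31 32
f 30 32 20
f 31 17 33
f 31 33 32
f 32 33 34
f 32 34 20
f 33 17 35
f 33 35 34
f 34 35 36
f 34 36 20
f 35 17 37
f 35 37 36
f 36 37 38
f 36 38 20
f 37 17 39
f 37 39 38
f 38 39 40
f 38 40 20
f 39 17 41
f 39 41 40
f 40 41 42
f 40 42 20
f 41 17 18
f 41 18 42
f 42 18 19
f 42 19 20



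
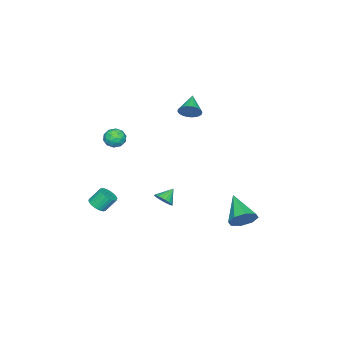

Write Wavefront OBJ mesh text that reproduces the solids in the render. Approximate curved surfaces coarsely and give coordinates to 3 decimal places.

v 2.178 1.049 -1.882
v 2.574 1.417 -1.52
v 1.402 1.271 -1.258
v 2.488 1.587 -1.688
v 2.354 1.675 -1.885
v 2.194 1.668 -2.081
v 2.032 1.567 -2.247
v 1.891 1.387 -2.358
v 1.794 1.155 -2.396
v 1.756 0.908 -2.356
v 1.782 0.682 -2.244
v 1.868 0.512 -2.076
v 2.001 0.424 -1.879
v 2.161 0.431 -1.683
v 2.324 0.532 -1.517
v 2.464 0.712 -1.406
v 2.561 0.943 -1.368
v 2.6 1.191 -1.408
v 1.775 -3.754 -4.098
v 2.349 -3.789 -3.794
v 1.918 -3.24 -2.918
v 1.345 -3.206 -3.222
v 2.373 -3.57 -3.92
v 1.942 -3.021 -3.044
v 2.305 -3.379 -4.073
v 1.875 -2.83 -3.197
v 2.157 -3.245 -4.229
v 1.727 -2.696 -3.353
v 1.951 -3.189 -4.366
v 1.52 -2.64 -3.49
v 1.718 -3.219 -4.462
v 1.288 -2.67 -3.586
v 1.494 -3.33 -4.502
v 1.063 -2.781 -3.626
v 1.313 -3.506 -4.481
v 0.882 -2.957 -3.605
v 1.202 -3.72 -4.402
v 0.771 -3.171 -3.526
v 1.178 -3.939 -4.276
v 0.747 -3.39 -3.4
v 1.245 -4.13 -4.123
v 0.815 -3.581 -3.247
v 1.393 -4.264 -3.967
v 0.963 -3.715 -3.091
v 1.6 -4.32 -3.83
v 1.169 -3.771 -2.954
v 1.832 -4.29 -3.734
v 1.402 -3.741 -2.858
v 2.057 -4.179 -3.694
v 1.626 -3.63 -2.818
v 2.238 -4.003 -3.715
v 1.807 -3.454 -2.839
v -2.559 0.108 2.898
v -2.154 -0.084 3.486
v -3.761 -0.388 3.562
v -2.228 0.186 3.555
v -2.352 0.445 3.523
v -2.508 0.652 3.396
v -2.671 0.777 3.193
v -2.818 0.799 2.945
v -2.925 0.717 2.69
v -2.976 0.541 2.467
v -2.964 0.3 2.309
v -2.89 0.029 2.24
v -2.766 -0.229 2.272
v -2.61 -0.437 2.399
v -2.447 -0.561 2.602
v -2.3 -0.584 2.85
v -2.193 -0.501 3.105
v -2.142 -0.326 3.328
v -1.275 -3.743 0.538
v -0.721 -3.244 0.51
v -0.479 -4.636 0.37
v 0.075 -4.137 0.342
v -0.281 -4.264 0.986
v -0.773 -3.712 1.09
v -0.427 -4.168 -0.21
v -0.919 -3.616 -0.106
v -0.196 -3.507 0.048
v -0.106 -3.566 0.787
v -1.094 -4.314 0.093
v -1.004 -4.373 0.832
v -1.068 -3.415 0.539
v -0.132 -4.465 0.341
v -0.342 -4.54 0.719
v -0.016 -4.246 0.703
v -1.099 -3.69 0.88
v -0.773 -3.397 0.863
v -0.514 -3.996 1.143
v -0.427 -4.483 0.017
v -0.101 -4.19 0
v -1.184 -3.634 0.177
v -0.858 -3.34 0.161
v -0.686 -3.884 -0.263
v -0.434 -3.276 0.251
v 0.034 -3.801 0.152
v -0.261 -3.819 -0.172
v -0.55 -3.495 -0.111
v -0.381 -3.311 0.685
v 0.087 -3.836 0.586
v -0.123 -3.91 0.965
v -0.412 -3.586 1.026
v -0.073 -3.465 0.414
v -1.287 -4.044 0.294
v -0.819 -4.569 0.195
v -0.788 -4.294 -0.146
v -1.077 -3.97 -0.085
v -1.234 -4.079 0.728
v -0.766 -4.604 0.629
v -0.65 -4.385 0.991
v -0.939 -4.061 1.052
v -1.127 -4.415 0.466
v -1.097 4.568 -4.287
v -0.38 4.341 -3.723
v -2.323 3.212 -3.273
v -0.771 4.887 -3.465
v -1.353 5.246 -3.689
v -1.785 5.208 -4.263
v -1.814 4.794 -4.851
v -1.423 4.248 -5.109
v -0.841 3.889 -4.885
v -0.409 3.927 -4.31
f 2 1 4
f 2 4 3
f 4 1 5
f 4 5 3
f 5 1 6
f 5 6 3
f 6 1 7
f 6 7 3
f 7 1 8
f 7 8 3
f 8 1 9
f 8 9 3
f 9 1 10
f 9 10 3
f 10 1 11
f 10 11 3
f 11 1 12
f 11 12 3
f 12 1 13
f 12 13 3
f 13 1 14
f 13 14 3
f 14 1 15
f 14 15 3
f 15 1 16
f 15 16 3
f 16 1 17
f 16 17 3
f 17 1 18
f 17 18 3
f 18 1 2
f 18 2 3
f 20 19 23
f 20 23 21
f 21 23 24
f 21 24 22
f 23 19 25
f 23 25 24
f 24 25 26
f 24 26 22
f 25 19 27
f 25 27 26
f 26 27 28
f 26 28 22
f 27 19 29
f 27 29 28
f 28 29 30
f 28 30 22
f 29 19 31
f 29 31 30
f 30 31 32
f 30 32 22
f 31 19 33
f 31 33 32
f 32 33 34
f 32 34 22
f 33 19 35
f 33 35 34
f 34 35 36
f 34 36 22
f 35 19 37
f 35 37 36
f 36 37 38
f 36 38 22
f 37 19 39
f 37 39 38
f 38 39 40
f 38 40 22
f 39 19 41
f 39 41 40
f 40 41 42
f 40 42 22
f 41 19 43
f 41 43 42
f 42 43 44
f 42 44 22
f 43 19 45
f 43 45 44
f 44 45 46
f 44 46 22
f 45 19 47
f 45 47 46
f 46 47 48
f 46 48 22
f 47 19 49
f 47 49 48
f 48 49 50
f 48 50 22
f 49 19 51
f 49 51 50
f 50 51 52
f 50 52 22
f 51 19 20
f 51 20 52
f 52 20 21
f 52 21 22
f 54 53 56
f 54 56 55
f 56 53 57
f 56 57 55
f 57 53 58
f 57 58 55
f 58 53 59
f 58 59 55
f 59 53 60
f 59 60 55
f 60 53 61
f 60 61 55
f 61 53 62
f 61 62 55
f 62 53 63
f 62 63 55
f 63 53 64
f 63 64 55
f 64 53 65
f 64 65 55
f 65 53 66
f 65 66 55
f 66 53 67
f 66 67 55
f 67 53 68
f 67 68 55
f 68 53 69
f 68 69 55
f 69 53 70
f 69 70 55
f 70 53 54
f 70 54 55
f 71 108 87
f 108 82 111
f 87 111 76
f 108 111 87
f 71 87 83
f 87 76 88
f 83 88 72
f 87 88 83
f 71 83 92
f 83 72 93
f 92 93 78
f 83 93 92
f 71 92 104
f 92 78 107
f 104 107 81
f 92 107 104
f 71 104 108
f 104 81 112
f 108 112 82
f 104 112 108
f 72 88 99
f 88 76 102
f 99 102 80
f 88 102 99
f 76 111 89
f 111 82 110
f 89 110 75
f 111 110 89
f 82 112 109
f 112 81 105
f 109 105 73
f 112 105 109
f 81 107 106
f 107 78 94
f 106 94 77
f 107 94 106
f 78 93 98
f 93 72 95
f 98 95 79
f 93 95 98
f 74 100 86
f 100 80 101
f 86 101 75
f 100 101 86
f 74 86 84
f 86 75 85
f 84 85 73
f 86 85 84
f 74 84 91
f 84 73 90
f 91 90 77
f 84 90 91
f 74 91 96
f 91 77 97
f 96 97 79
f 91 97 96
f 74 96 100
f 96 79 103
f 100 103 80
f 96 103 100
f 75 101 89
f 101 80 102
f 89 102 76
f 101 102 89
f 73 85 109
f 85 75 110
f 109 110 82
f 85 110 109
f 77 90 106
f 90 73 105
f 106 105 81
f 90 105 106
f 79 97 98
f 97 77 94
f 98 94 78
f 97 94 98
f 80 103 99
f 103 79 95
f 99 95 72
f 103 95 99
f 114 113 116
f 114 116 115
f 116 113 117
f 116 117 115
f 117 113 118
f 117 118 115
f 118 113 119
f 118 119 115
f 119 113 120
f 119 120 115
f 120 113 121
f 120 121 115
f 121 113 122
f 121 122 115
f 122 113 114
f 122 114 115



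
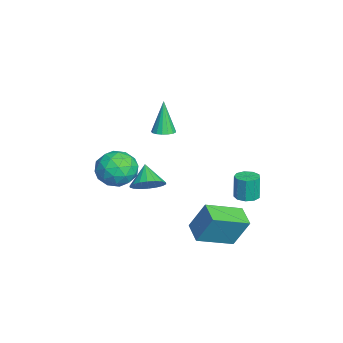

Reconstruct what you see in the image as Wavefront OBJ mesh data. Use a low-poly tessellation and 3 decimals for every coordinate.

v -0.778 -0.151 1.489
v -0.305 -0.481 1.61
v -1.242 -0.149 3.311
v -0.21 -0.216 1.634
v -0.246 0.064 1.624
v -0.403 0.295 1.584
v -0.647 0.424 1.522
v -0.92 0.421 1.452
v -1.162 0.287 1.391
v -1.315 0.053 1.352
v -1.345 -0.227 1.345
v -1.246 -0.49 1.37
v -1.039 -0.676 1.423
v -0.773 -0.741 1.491
v -0.508 -0.67 1.558
v 1.488 1.032 -3.586
v 1.701 1.791 -2.001
v 0.749 2.794 -4.33
v 0.962 3.553 -2.745
v 2.598 1.367 -3.895
v 2.811 2.126 -2.31
v 1.859 3.129 -4.639
v 2.072 3.888 -3.054
v -0.166 3.807 -2.628
v 0.455 3.716 -2.577
v 0.348 3.722 -1.242
v -0.274 3.813 -1.292
v 0.368 4.138 -2.586
v 0.261 4.144 -1.251
v 0.031 4.405 -2.615
v -0.076 4.411 -1.279
v -0.399 4.392 -2.649
v -0.506 4.398 -1.314
v -0.719 4.105 -2.674
v -0.827 4.112 -1.338
v -0.781 3.679 -2.677
v -0.889 3.685 -1.341
v -0.556 3.312 -2.657
v -0.663 3.319 -1.321
v -0.148 3.177 -2.623
v -0.255 3.183 -1.288
v 0.251 3.337 -2.592
v 0.144 3.343 -1.256
v -2.798 -1.691 -2.834
v -1.874 -1.546 -2.152
v -3.066 -3.394 -2.108
v -2.142 -3.249 -1.426
v -3.1 -2.628 -1.242
v -2.935 -1.575 -1.691
v -2.005 -3.365 -2.569
v -1.84 -2.312 -3.018
v -1.385 -2.58 -1.989
v -2.061 -2.125 -1.169
v -2.879 -2.815 -3.091
v -3.555 -2.36 -2.271
v -2.312 -1.469 -2.557
v -2.628 -3.471 -1.703
v -3.191 -3.106 -1.595
v -2.648 -3.021 -1.195
v -2.936 -1.486 -2.286
v -2.393 -1.4 -1.885
v -3.114 -2.036 -1.35
v -2.547 -3.54 -2.375
v -2.004 -3.454 -1.974
v -2.292 -1.919 -3.065
v -1.749 -1.834 -2.665
v -1.826 -2.904 -2.91
v -1.482 -1.992 -2.06
v -1.64 -2.993 -1.633
v -1.559 -3.061 -2.305
v -1.462 -2.442 -2.569
v -1.88 -1.724 -1.578
v -2.037 -2.725 -1.151
v -2.6 -2.36 -1.043
v -2.503 -1.741 -1.307
v -1.592 -2.332 -1.482
v -2.903 -2.215 -3.109
v -3.06 -3.216 -2.682
v -2.437 -3.199 -2.953
v -2.34 -2.58 -3.217
v -3.3 -1.947 -2.627
v -3.458 -2.948 -2.2
v -3.478 -2.498 -1.691
v -3.381 -1.879 -1.955
v -3.348 -2.608 -2.778
v 2.333 -0.857 -0.248
v 2.932 -0.874 0.369
v 1.447 -1.003 0.608
v 2.846 -0.502 0.344
v 2.659 -0.2 0.202
v 2.407 -0.028 -0.03
v 2.14 -0.021 -0.304
v 1.912 -0.179 -0.568
v 1.767 -0.471 -0.768
v 1.734 -0.84 -0.865
v 1.82 -1.212 -0.84
v 2.007 -1.514 -0.697
v 2.259 -1.685 -0.466
v 2.525 -1.693 -0.191
v 2.754 -1.535 0.072
v 2.899 -1.243 0.272
f 2 1 4
f 2 4 3
f 4 1 5
f 4 5 3
f 5 1 6
f 5 6 3
f 6 1 7
f 6 7 3
f 7 1 8
f 7 8 3
f 8 1 9
f 8 9 3
f 9 1 10
f 9 10 3
f 10 1 11
f 10 11 3
f 11 1 12
f 11 12 3
f 12 1 13
f 12 13 3
f 13 1 14
f 13 14 3
f 14 1 15
f 14 15 3
f 15 1 2
f 15 2 3
f 17 19 16
f 20 17 16
f 16 19 18
f 18 20 16
f 17 23 19
f 21 17 20
f 21 23 17
f 19 23 18
f 22 20 18
f 18 23 22
f 22 21 20
f 23 21 22
f 25 24 28
f 25 28 26
f 26 28 29
f 26 29 27
f 28 24 30
f 28 30 29
f 29 30 31
f 29 31 27
f 30 24 32
f 30 32 31
f 31 32 33
f 31 33 27
f 32 24 34
f 32 34 33
f 33 34 35
f 33 35 27
f 34 24 36
f 34 36 35
f 35 36 37
f 35 37 27
f 36 24 38
f 36 38 37
f 37 38 39
f 37 39 27
f 38 24 40
f 38 40 39
f 39 40 41
f 39 41 27
f 40 24 42
f 40 42 41
f 41 42 43
f 41 43 27
f 42 24 25
f 42 25 43
f 43 25 26
f 43 26 27
f 44 81 60
f 81 55 84
f 60 84 49
f 81 84 60
f 44 60 56
f 60 49 61
f 56 61 45
f 60 61 56
f 44 56 65
f 56 45 66
f 65 66 51
f 56 66 65
f 44 65 77
f 65 51 80
f 77 80 54
f 65 80 77
f 44 77 81
f 77 54 85
f 81 85 55
f 77 85 81
f 45 61 72
f 61 49 75
f 72 75 53
f 61 75 72
f 49 84 62
f 84 55 83
f 62 83 48
f 84 83 62
f 55 85 82
f 85 54 78
f 82 78 46
f 85 78 82
f 54 80 79
f 80 51 67
f 79 67 50
f 80 67 79
f 51 66 71
f 66 45 68
f 71 68 52
f 66 68 71
f 47 73 59
f 73 53 74
f 59 74 48
f 73 74 59
f 47 59 57
f 59 48 58
f 57 58 46
f 59 58 57
f 47 57 64
f 57 46 63
f 64 63 50
f 57 63 64
f 47 64 69
f 64 50 70
f 69 70 52
f 64 70 69
f 47 69 73
f 69 52 76
f 73 76 53
f 69 76 73
f 48 74 62
f 74 53 75
f 62 75 49
f 74 75 62
f 46 58 82
f 58 48 83
f 82 83 55
f 58 83 82
f 50 63 79
f 63 46 78
f 79 78 54
f 63 78 79
f 52 70 71
f 70 50 67
f 71 67 51
f 70 67 71
f 53 76 72
f 76 52 68
f 72 68 45
f 76 68 72
f 87 86 89
f 87 89 88
f 89 86 90
f 89 90 88
f 90 86 91
f 90 91 88
f 91 86 92
f 91 92 88
f 92 86 93
f 92 93 88
f 93 86 94
f 93 94 88
f 94 86 95
f 94 95 88
f 95 86 96
f 95 96 88
f 96 86 97
f 96 97 88
f 97 86 98
f 97 98 88
f 98 86 99
f 98 99 88
f 99 86 100
f 99 100 88
f 100 86 101
f 100 101 88
f 101 86 87
f 101 87 88



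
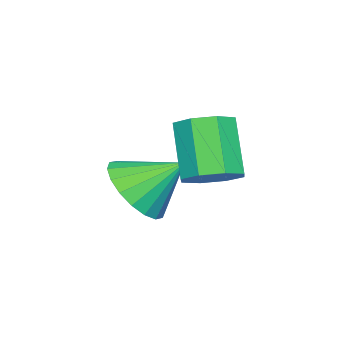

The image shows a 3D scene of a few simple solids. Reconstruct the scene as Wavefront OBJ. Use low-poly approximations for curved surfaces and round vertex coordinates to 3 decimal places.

v -2.849 0.58 -1.604
v -2.153 0.884 -1.594
v -3.191 1.34 -0.916
v -2.303 1.047 -1.849
v -2.561 1.118 -2.056
v -2.876 1.083 -2.173
v -3.186 0.948 -2.177
v -3.429 0.74 -2.068
v -3.558 0.5 -1.867
v -3.546 0.276 -1.613
v -3.396 0.113 -1.358
v -3.138 0.042 -1.151
v -2.823 0.077 -1.034
v -2.513 0.212 -1.03
v -2.27 0.42 -1.139
v -2.141 0.66 -1.34
v -2.305 2.319 -0.676
v -1.89 1.95 -0.609
v -2.44 1.511 0.364
v -2.855 1.881 0.296
v -1.817 2.318 -0.401
v -2.367 1.879 0.571
v -2.03 2.687 -0.355
v -2.58 2.248 0.617
v -2.404 2.841 -0.497
v -2.954 2.402 0.475
v -2.72 2.689 -0.744
v -3.27 2.25 0.229
v -2.793 2.321 -0.951
v -3.343 1.882 0.021
v -2.58 1.952 -0.997
v -3.13 1.513 -0.025
v -2.206 1.798 -0.855
v -2.756 1.359 0.117
f 2 1 4
f 2 4 3
f 4 1 5
f 4 5 3
f 5 1 6
f 5 6 3
f 6 1 7
f 6 7 3
f 7 1 8
f 7 8 3
f 8 1 9
f 8 9 3
f 9 1 10
f 9 10 3
f 10 1 11
f 10 11 3
f 11 1 12
f 11 12 3
f 12 1 13
f 12 13 3
f 13 1 14
f 13 14 3
f 14 1 15
f 14 15 3
f 15 1 16
f 15 16 3
f 16 1 2
f 16 2 3
f 18 17 21
f 18 21 19
f 19 21 22
f 19 22 20
f 21 17 23
f 21 23 22
f 22 23 24
f 22 24 20
f 23 17 25
f 23 25 24
f 24 25 26
f 24 26 20
f 25 17 27
f 25 27 26
f 26 27 28
f 26 28 20
f 27 17 29
f 27 29 28
f 28 29 30
f 28 30 20
f 29 17 31
f 29 31 30
f 30 31 32
f 30 32 20
f 31 17 33
f 31 33 32
f 32 33 34
f 32 34 20
f 33 17 18
f 33 18 34
f 34 18 19
f 34 19 20



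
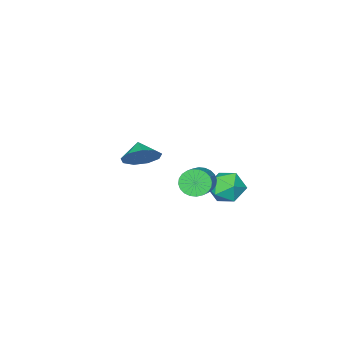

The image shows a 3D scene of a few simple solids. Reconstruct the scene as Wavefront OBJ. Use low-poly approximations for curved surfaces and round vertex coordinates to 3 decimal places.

v -1.738 -3.04 -3.749
v -0.831 -3.5 -3.671
v -2.162 -3.78 -3.171
v -0.913 -3.045 -3.149
v -1.381 -2.588 -2.907
v -2.017 -2.342 -3.059
v -2.521 -2.423 -3.534
v -2.659 -2.793 -4.109
v -2.366 -3.278 -4.516
v -1.779 -3.652 -4.564
v -1.173 -3.739 -4.23
v -0.315 2.654 -2.115
v 0.168 2.476 -2.675
v 1.138 3.189 -2.064
v 0.655 3.366 -1.505
v 0.049 2.727 -2.779
v 1.019 3.44 -2.168
v -0.126 2.966 -2.782
v 0.845 3.679 -2.171
v -0.329 3.159 -2.683
v 0.641 3.872 -2.072
v -0.53 3.274 -2.498
v 0.44 3.987 -1.887
v -0.698 3.295 -2.255
v 0.272 4.008 -1.644
v -0.808 3.218 -1.991
v 0.162 3.931 -1.38
v -0.843 3.055 -1.745
v 0.127 3.768 -1.134
v -0.798 2.831 -1.556
v 0.172 3.544 -0.945
v -0.679 2.58 -1.452
v 0.291 3.293 -0.841
v -0.505 2.341 -1.449
v 0.466 3.054 -0.838
v -0.301 2.148 -1.548
v 0.669 2.861 -0.937
v -0.1 2.033 -1.733
v 0.87 2.746 -1.122
v 0.068 2.012 -1.976
v 1.038 2.725 -1.365
v 0.178 2.089 -2.24
v 1.148 2.802 -1.629
v 0.213 2.252 -2.486
v 1.183 2.965 -1.875
v -3.141 2.809 -3.727
v -2.283 2.854 -4.256
v -2.777 1.286 -3.264
v -1.919 1.331 -3.793
v -2.029 1.891 -2.961
v -2.254 2.833 -3.247
v -2.806 1.307 -4.273
v -3.031 2.249 -4.559
v -2.075 1.926 -4.593
v -1.595 2.287 -3.782
v -3.465 1.853 -3.738
v -2.985 2.214 -2.927
f 2 1 4
f 2 4 3
f 4 1 5
f 4 5 3
f 5 1 6
f 5 6 3
f 6 1 7
f 6 7 3
f 7 1 8
f 7 8 3
f 8 1 9
f 8 9 3
f 9 1 10
f 9 10 3
f 10 1 11
f 10 11 3
f 11 1 2
f 11 2 3
f 13 12 16
f 13 16 14
f 14 16 17
f 14 17 15
f 16 12 18
f 16 18 17
f 17 18 19
f 17 19 15
f 18 12 20
f 18 20 19
f 19 20 21
f 19 21 15
f 20 12 22
f 20 22 21
f 21 22 23
f 21 23 15
f 22 12 24
f 22 24 23
f 23 24 25
f 23 25 15
f 24 12 26
f 24 26 25
f 25 26 27
f 25 27 15
f 26 12 28
f 26 28 27
f 27 28 29
f 27 29 15
f 28 12 30
f 28 30 29
f 29 30 31
f 29 31 15
f 30 12 32
f 30 32 31
f 31 32 33
f 31 33 15
f 32 12 34
f 32 34 33
f 33 34 35
f 33 35 15
f 34 12 36
f 34 36 35
f 35 36 37
f 35 37 15
f 36 12 38
f 36 38 37
f 37 38 39
f 37 39 15
f 38 12 40
f 38 40 39
f 39 40 41
f 39 41 15
f 40 12 42
f 40 42 41
f 41 42 43
f 41 43 15
f 42 12 44
f 42 44 43
f 43 44 45
f 43 45 15
f 44 12 13
f 44 13 45
f 45 13 14
f 45 14 15
f 46 57 51
f 46 51 47
f 46 47 53
f 46 53 56
f 46 56 57
f 47 51 55
f 51 57 50
f 57 56 48
f 56 53 52
f 53 47 54
f 49 55 50
f 49 50 48
f 49 48 52
f 49 52 54
f 49 54 55
f 50 55 51
f 48 50 57
f 52 48 56
f 54 52 53
f 55 54 47



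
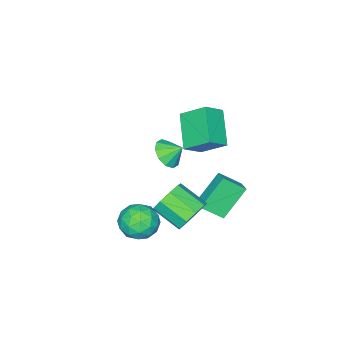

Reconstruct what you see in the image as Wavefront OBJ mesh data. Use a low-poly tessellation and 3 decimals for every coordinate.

v -2.616 -2.677 -2.658
v -1.958 -2.929 -2.036
v -2.964 -1.963 -2.002
v -1.736 -2.511 -2.373
v -1.85 -2.156 -2.819
v -2.257 -2 -3.203
v -2.801 -2.103 -3.38
v -3.275 -2.424 -3.28
v -3.497 -2.843 -2.944
v -3.382 -3.197 -2.498
v -2.976 -3.353 -2.114
v -2.432 -3.251 -1.937
v -2.201 2.412 -1.828
v -1.49 1.534 -1.001
v -1.72 3.094 -1.516
v -1.01 2.215 -0.689
v -0.83 2.125 -3.311
v -0.12 1.246 -2.484
v -0.35 2.806 -2.999
v 0.361 1.928 -2.172
v 2.47 1.199 -2.236
v 3.45 1.371 -1.808
v 2.87 -0.491 -2.472
v 3.85 -0.319 -2.044
v 2.969 -0.268 -1.417
v 2.721 0.776 -1.271
v 3.599 0.104 -3.009
v 3.351 1.148 -2.863
v 4.147 0.694 -2.286
v 3.758 0.465 -1.302
v 2.562 0.415 -2.978
v 2.173 0.186 -1.994
v 2.925 1.433 -2.001
v 3.395 -0.553 -2.279
v 2.877 -0.523 -1.91
v 3.453 -0.422 -1.658
v 2.497 1.084 -1.686
v 3.073 1.185 -1.434
v 2.79 0.222 -1.204
v 3.247 -0.305 -2.846
v 3.823 -0.204 -2.594
v 2.867 1.302 -2.622
v 3.443 1.403 -2.37
v 3.53 0.658 -3.076
v 3.911 1.137 -2.031
v 4.146 0.143 -2.169
v 3.998 0.392 -2.737
v 3.853 1.005 -2.651
v 3.682 1.002 -1.452
v 3.917 0.008 -1.591
v 3.399 0.038 -1.222
v 3.254 0.652 -1.136
v 4.092 0.604 -1.733
v 2.403 0.872 -2.689
v 2.638 -0.122 -2.828
v 3.066 0.228 -3.144
v 2.921 0.842 -3.058
v 2.174 0.737 -2.111
v 2.409 -0.257 -2.249
v 2.467 -0.125 -1.629
v 2.322 0.488 -1.543
v 2.228 0.276 -2.547
v 3.417 3.964 0.617
v 4.241 4.273 1.025
v 4.407 2.844 1.771
v 3.583 2.536 1.363
v 3.726 4.418 1.417
v 3.892 2.989 2.163
v 3.066 4.35 1.435
v 3.232 2.922 2.18
v 2.571 4.102 1.07
v 2.736 2.674 1.816
v 2.471 3.79 0.493
v 2.637 2.361 1.239
v 2.814 3.559 -0.025
v 2.98 2.13 0.72
v 3.439 3.518 -0.244
v 3.605 2.089 0.502
v 4.054 3.686 -0.059
v 4.22 2.257 0.686
v 4.371 3.984 0.442
v 4.537 2.555 1.188
v -1.79 -0.075 2.206
v -0.809 -0.348 2.932
v -2.165 1.215 3.198
v -1.184 0.943 3.924
v -0.576 1.177 1.036
v 0.405 0.905 1.762
v -0.951 2.468 2.028
v 0.03 2.195 2.754
f 2 1 4
f 2 4 3
f 4 1 5
f 4 5 3
f 5 1 6
f 5 6 3
f 6 1 7
f 6 7 3
f 7 1 8
f 7 8 3
f 8 1 9
f 8 9 3
f 9 1 10
f 9 10 3
f 10 1 11
f 10 11 3
f 11 1 12
f 11 12 3
f 12 1 2
f 12 2 3
f 14 16 13
f 17 14 13
f 13 16 15
f 15 17 13
f 14 20 16
f 18 14 17
f 18 20 14
f 16 20 15
f 19 17 15
f 15 20 19
f 19 18 17
f 20 18 19
f 21 58 37
f 58 32 61
f 37 61 26
f 58 61 37
f 21 37 33
f 37 26 38
f 33 38 22
f 37 38 33
f 21 33 42
f 33 22 43
f 42 43 28
f 33 43 42
f 21 42 54
f 42 28 57
f 54 57 31
f 42 57 54
f 21 54 58
f 54 31 62
f 58 62 32
f 54 62 58
f 22 38 49
f 38 26 52
f 49 52 30
f 38 52 49
f 26 61 39
f 61 32 60
f 39 60 25
f 61 60 39
f 32 62 59
f 62 31 55
f 59 55 23
f 62 55 59
f 31 57 56
f 57 28 44
f 56 44 27
f 57 44 56
f 28 43 48
f 43 22 45
f 48 45 29
f 43 45 48
f 24 50 36
f 50 30 51
f 36 51 25
f 50 51 36
f 24 36 34
f 36 25 35
f 34 35 23
f 36 35 34
f 24 34 41
f 34 23 40
f 41 40 27
f 34 40 41
f 24 41 46
f 41 27 47
f 46 47 29
f 41 47 46
f 24 46 50
f 46 29 53
f 50 53 30
f 46 53 50
f 25 51 39
f 51 30 52
f 39 52 26
f 51 52 39
f 23 35 59
f 35 25 60
f 59 60 32
f 35 60 59
f 27 40 56
f 40 23 55
f 56 55 31
f 40 55 56
f 29 47 48
f 47 27 44
f 48 44 28
f 47 44 48
f 30 53 49
f 53 29 45
f 49 45 22
f 53 45 49
f 64 63 67
f 64 67 65
f 65 67 68
f 65 68 66
f 67 63 69
f 67 69 68
f 68 69 70
f 68 70 66
f 69 63 71
f 69 71 70
f 70 71 72
f 70 72 66
f 71 63 73
f 71 73 72
f 72 73 74
f 72 74 66
f 73 63 75
f 73 75 74
f 74 75 76
f 74 76 66
f 75 63 77
f 75 77 76
f 76 77 78
f 76 78 66
f 77 63 79
f 77 79 78
f 78 79 80
f 78 80 66
f 79 63 81
f 79 81 80
f 80 81 82
f 80 82 66
f 81 63 64
f 81 64 82
f 82 64 65
f 82 65 66
f 84 86 83
f 87 84 83
f 83 86 85
f 85 87 83
f 84 90 86
f 88 84 87
f 88 90 84
f 86 90 85
f 89 87 85
f 85 90 89
f 89 88 87
f 90 88 89



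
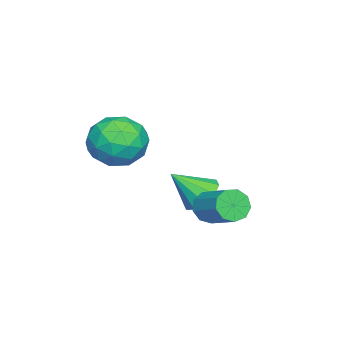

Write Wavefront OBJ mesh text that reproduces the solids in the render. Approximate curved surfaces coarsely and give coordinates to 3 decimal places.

v 2.417 0.955 0.595
v 2.973 0.788 0.222
v 3.779 1.877 0.932
v 3.223 2.045 1.305
v 2.722 1.119 -0.002
v 3.528 2.208 0.708
v 2.329 1.374 0.053
v 3.134 2.463 0.764
v 1.977 1.433 0.362
v 2.782 2.522 1.073
v 1.831 1.268 0.78
v 2.636 2.358 1.49
v 1.959 0.957 1.111
v 2.765 2.047 1.821
v 2.302 0.645 1.2
v 3.107 1.735 1.911
v 2.699 0.479 1.007
v 3.504 1.568 1.717
v 2.964 0.535 0.62
v 3.769 1.624 1.331
v 2.374 -1.321 3.762
v 3.475 -1.06 3.581
v 2.765 -3.12 3.539
v 3.866 -2.859 3.358
v 3.408 -2.722 4.4
v 3.166 -1.61 4.538
v 3.074 -2.57 2.582
v 2.832 -1.458 2.72
v 3.908 -1.831 2.852
v 4.114 -1.926 3.976
v 2.126 -2.254 3.144
v 2.332 -2.349 4.268
v 2.891 -1.033 3.691
v 3.349 -3.147 3.429
v 3.08 -3.067 4.041
v 3.727 -2.914 3.935
v 2.709 -1.356 4.253
v 3.356 -1.203 4.147
v 3.316 -2.18 4.628
v 2.884 -2.977 2.973
v 3.531 -2.824 2.867
v 2.513 -1.266 3.185
v 3.16 -1.113 3.079
v 2.924 -2 2.492
v 3.792 -1.332 3.157
v 4.021 -2.39 3.026
v 3.556 -2.22 2.569
v 3.414 -1.566 2.65
v 3.913 -1.388 3.817
v 4.143 -2.445 3.686
v 3.873 -2.365 4.298
v 3.732 -1.712 4.379
v 4.167 -1.841 3.388
v 2.097 -1.735 3.434
v 2.327 -2.792 3.303
v 2.508 -2.468 2.741
v 2.367 -1.815 2.822
v 2.219 -1.79 4.094
v 2.448 -2.848 3.963
v 2.826 -2.614 4.47
v 2.684 -1.96 4.551
v 2.073 -2.339 3.732
v 1.14 0.207 0.413
v 1.551 0.839 0.783
v 1.62 -0.747 1.507
v 1.071 0.823 0.98
v 0.617 0.572 0.96
v 0.363 0.181 0.731
v 0.405 -0.199 0.38
v 0.729 -0.424 0.042
v 1.209 -0.408 -0.155
v 1.663 -0.157 -0.135
v 1.917 0.234 0.094
v 1.874 0.614 0.445
f 2 1 5
f 2 5 3
f 3 5 6
f 3 6 4
f 5 1 7
f 5 7 6
f 6 7 8
f 6 8 4
f 7 1 9
f 7 9 8
f 8 9 10
f 8 10 4
f 9 1 11
f 9 11 10
f 10 11 12
f 10 12 4
f 11 1 13
f 11 13 12
f 12 13 14
f 12 14 4
f 13 1 15
f 13 15 14
f 14 15 16
f 14 16 4
f 15 1 17
f 15 17 16
f 16 17 18
f 16 18 4
f 17 1 19
f 17 19 18
f 18 19 20
f 18 20 4
f 19 1 2
f 19 2 20
f 20 2 3
f 20 3 4
f 21 58 37
f 58 32 61
f 37 61 26
f 58 61 37
f 21 37 33
f 37 26 38
f 33 38 22
f 37 38 33
f 21 33 42
f 33 22 43
f 42 43 28
f 33 43 42
f 21 42 54
f 42 28 57
f 54 57 31
f 42 57 54
f 21 54 58
f 54 31 62
f 58 62 32
f 54 62 58
f 22 38 49
f 38 26 52
f 49 52 30
f 38 52 49
f 26 61 39
f 61 32 60
f 39 60 25
f 61 60 39
f 32 62 59
f 62 31 55
f 59 55 23
f 62 55 59
f 31 57 56
f 57 28 44
f 56 44 27
f 57 44 56
f 28 43 48
f 43 22 45
f 48 45 29
f 43 45 48
f 24 50 36
f 50 30 51
f 36 51 25
f 50 51 36
f 24 36 34
f 36 25 35
f 34 35 23
f 36 35 34
f 24 34 41
f 34 23 40
f 41 40 27
f 34 40 41
f 24 41 46
f 41 27 47
f 46 47 29
f 41 47 46
f 24 46 50
f 46 29 53
f 50 53 30
f 46 53 50
f 25 51 39
f 51 30 52
f 39 52 26
f 51 52 39
f 23 35 59
f 35 25 60
f 59 60 32
f 35 60 59
f 27 40 56
f 40 23 55
f 56 55 31
f 40 55 56
f 29 47 48
f 47 27 44
f 48 44 28
f 47 44 48
f 30 53 49
f 53 29 45
f 49 45 22
f 53 45 49
f 64 63 66
f 64 66 65
f 66 63 67
f 66 67 65
f 67 63 68
f 67 68 65
f 68 63 69
f 68 69 65
f 69 63 70
f 69 70 65
f 70 63 71
f 70 71 65
f 71 63 72
f 71 72 65
f 72 63 73
f 72 73 65
f 73 63 74
f 73 74 65
f 74 63 64
f 74 64 65

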